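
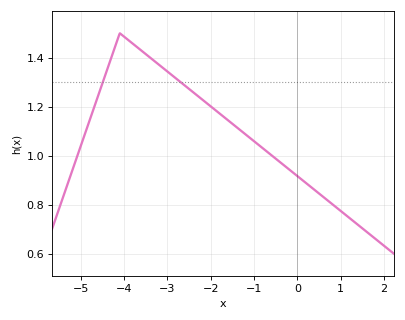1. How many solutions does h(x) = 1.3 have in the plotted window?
2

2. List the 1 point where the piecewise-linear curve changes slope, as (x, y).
(-4.1, 1.5)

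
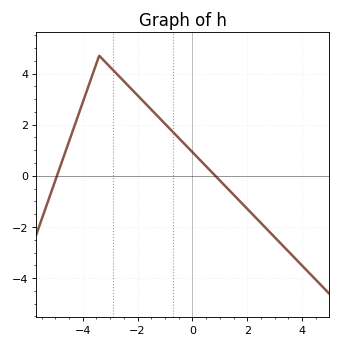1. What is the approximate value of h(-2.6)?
3.8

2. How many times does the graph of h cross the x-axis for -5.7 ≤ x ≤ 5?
2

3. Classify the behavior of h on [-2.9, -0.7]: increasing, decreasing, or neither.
decreasing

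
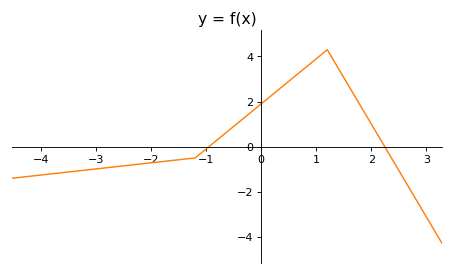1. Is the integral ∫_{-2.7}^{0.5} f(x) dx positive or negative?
positive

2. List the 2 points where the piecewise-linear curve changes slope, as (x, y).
(-1.2, -0.5); (1.2, 4.3)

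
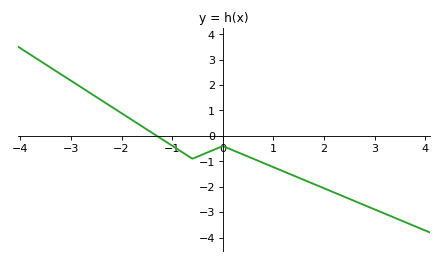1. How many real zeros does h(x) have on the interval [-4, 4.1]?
1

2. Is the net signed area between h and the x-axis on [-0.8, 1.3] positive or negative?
negative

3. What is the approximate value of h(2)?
-2.1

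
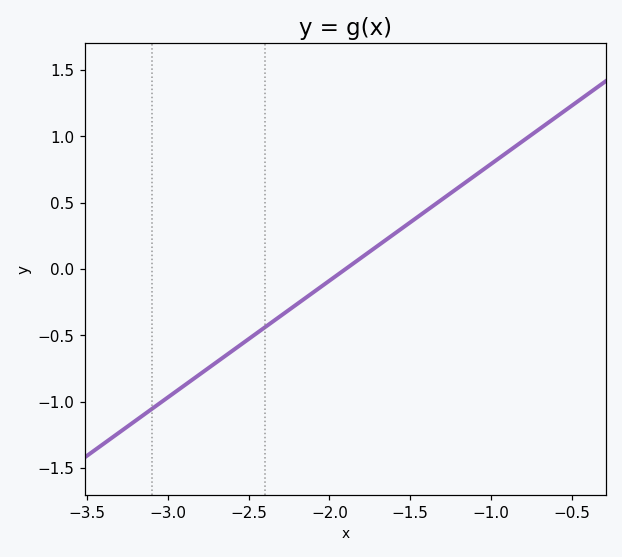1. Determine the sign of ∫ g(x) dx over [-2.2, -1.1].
positive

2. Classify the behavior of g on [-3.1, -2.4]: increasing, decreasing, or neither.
increasing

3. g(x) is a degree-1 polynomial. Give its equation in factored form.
y = 0.88(x + 1.9)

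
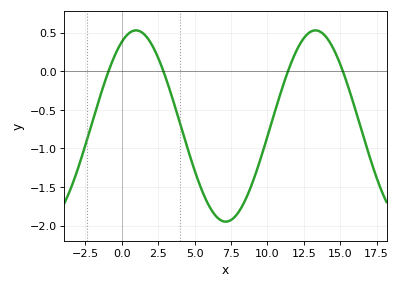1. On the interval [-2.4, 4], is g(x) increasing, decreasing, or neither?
neither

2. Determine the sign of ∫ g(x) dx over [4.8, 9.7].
negative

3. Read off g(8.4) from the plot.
-1.7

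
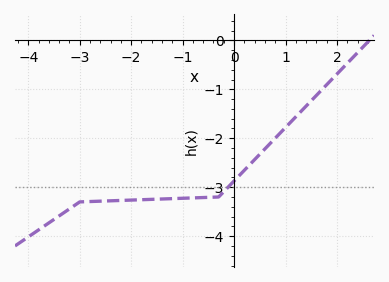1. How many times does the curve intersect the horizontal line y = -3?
1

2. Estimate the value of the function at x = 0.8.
-2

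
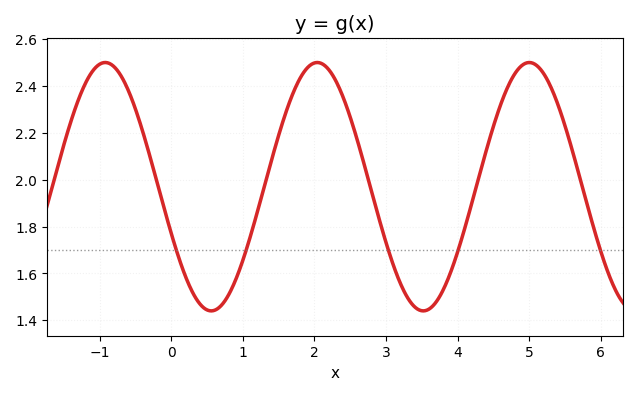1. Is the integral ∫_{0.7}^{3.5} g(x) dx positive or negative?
positive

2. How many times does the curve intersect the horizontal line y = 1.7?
5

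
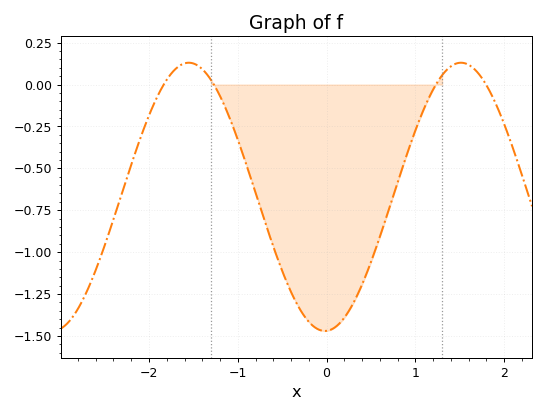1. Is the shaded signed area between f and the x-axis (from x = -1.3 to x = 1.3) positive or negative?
negative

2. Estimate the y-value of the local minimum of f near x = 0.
-1.46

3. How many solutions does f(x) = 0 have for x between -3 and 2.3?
4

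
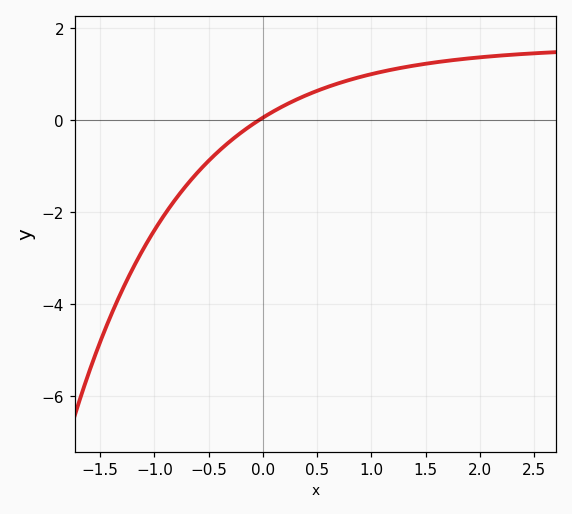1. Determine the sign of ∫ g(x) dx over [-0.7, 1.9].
positive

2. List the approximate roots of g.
0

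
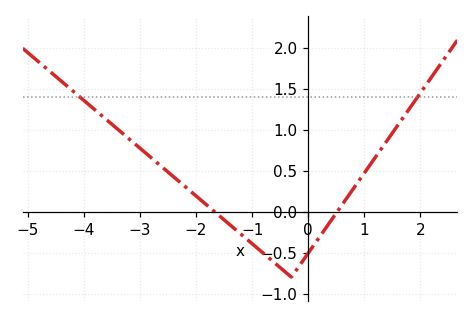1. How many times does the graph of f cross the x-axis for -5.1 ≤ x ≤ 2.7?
2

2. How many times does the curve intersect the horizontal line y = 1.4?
2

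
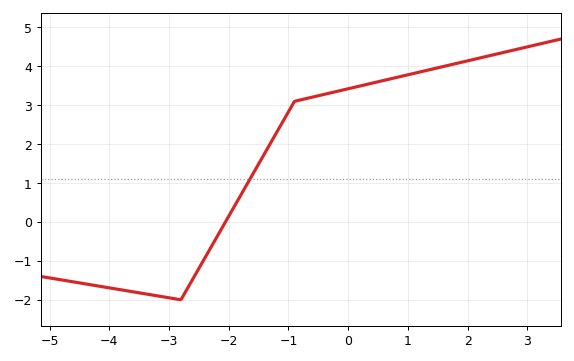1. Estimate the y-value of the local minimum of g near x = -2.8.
-2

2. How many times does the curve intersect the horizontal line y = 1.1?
1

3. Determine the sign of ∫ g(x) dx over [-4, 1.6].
positive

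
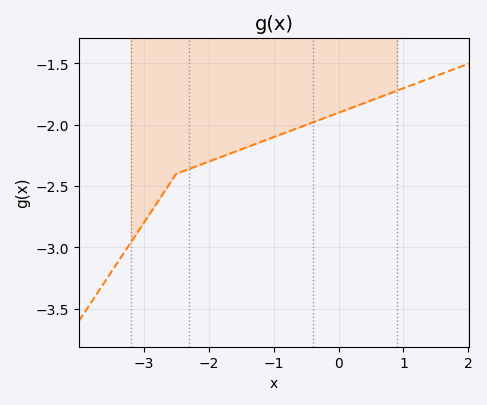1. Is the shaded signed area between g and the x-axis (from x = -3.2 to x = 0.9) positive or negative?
negative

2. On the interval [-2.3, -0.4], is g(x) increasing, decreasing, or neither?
increasing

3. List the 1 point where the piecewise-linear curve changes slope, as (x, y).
(-2.5, -2.4)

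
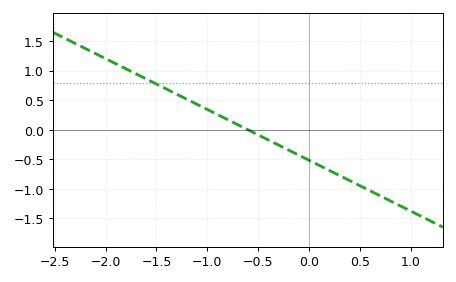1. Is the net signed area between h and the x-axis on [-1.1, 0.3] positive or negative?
negative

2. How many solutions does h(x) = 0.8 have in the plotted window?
1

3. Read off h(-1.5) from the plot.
0.75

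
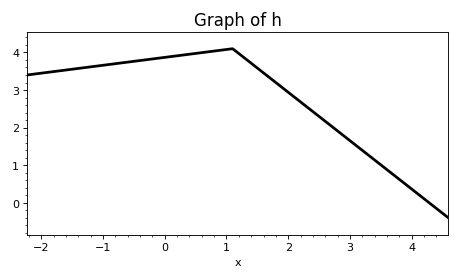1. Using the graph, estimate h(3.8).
0.6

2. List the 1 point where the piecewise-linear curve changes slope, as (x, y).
(1.1, 4.1)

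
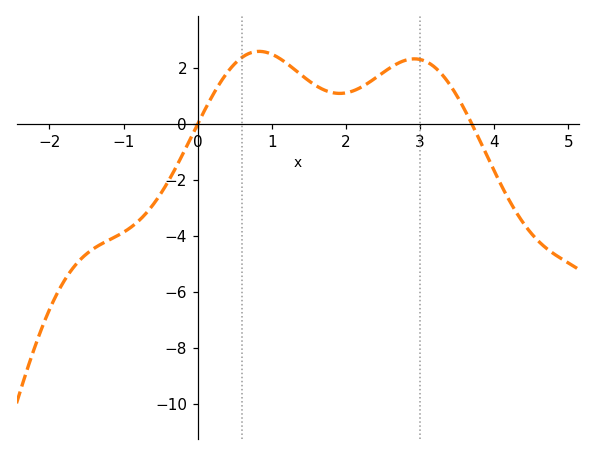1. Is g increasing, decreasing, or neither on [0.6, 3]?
neither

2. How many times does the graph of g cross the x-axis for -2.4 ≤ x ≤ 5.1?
2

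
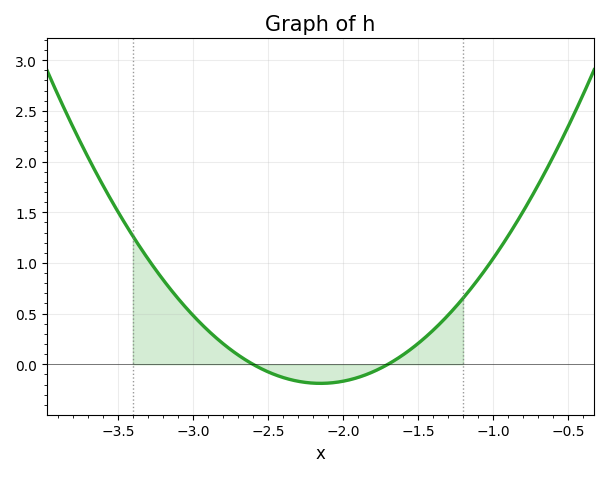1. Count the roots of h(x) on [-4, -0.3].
2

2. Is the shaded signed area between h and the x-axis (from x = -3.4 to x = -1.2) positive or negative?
positive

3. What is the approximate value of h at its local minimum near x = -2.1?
-0.188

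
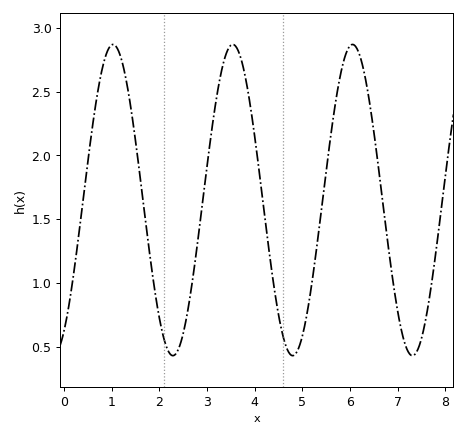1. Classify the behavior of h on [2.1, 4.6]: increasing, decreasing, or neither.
neither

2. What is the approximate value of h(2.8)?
1.3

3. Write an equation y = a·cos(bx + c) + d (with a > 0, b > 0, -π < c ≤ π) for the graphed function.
y = 1.22cos(2.5x - 2.6) + 1.65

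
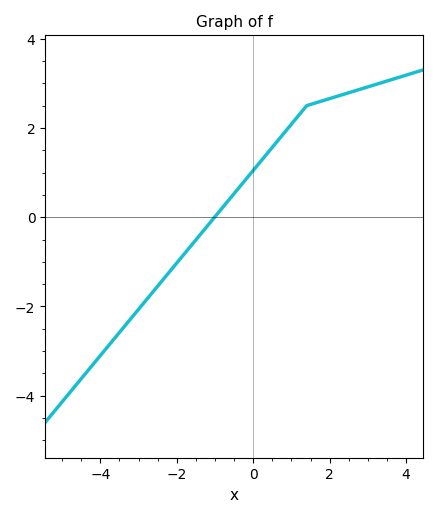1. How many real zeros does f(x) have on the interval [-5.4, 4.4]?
1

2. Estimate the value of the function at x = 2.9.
2.89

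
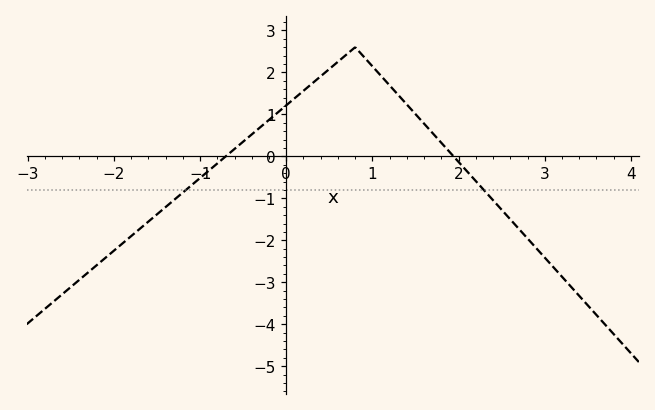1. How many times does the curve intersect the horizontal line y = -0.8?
2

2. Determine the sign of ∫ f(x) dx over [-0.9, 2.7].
positive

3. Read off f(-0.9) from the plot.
-0.343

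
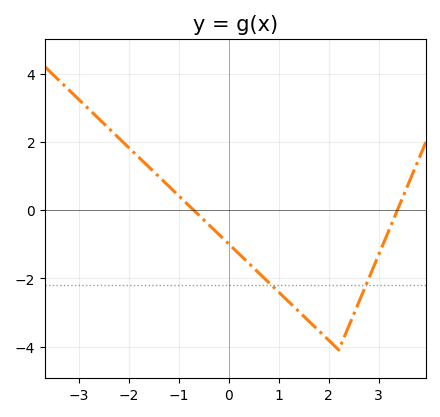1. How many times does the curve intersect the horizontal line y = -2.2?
2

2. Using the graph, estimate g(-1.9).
1.69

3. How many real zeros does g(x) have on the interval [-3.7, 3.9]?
2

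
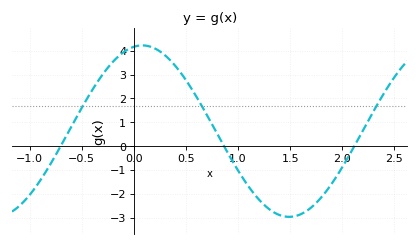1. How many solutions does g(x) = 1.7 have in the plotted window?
3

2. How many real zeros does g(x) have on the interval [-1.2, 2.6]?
3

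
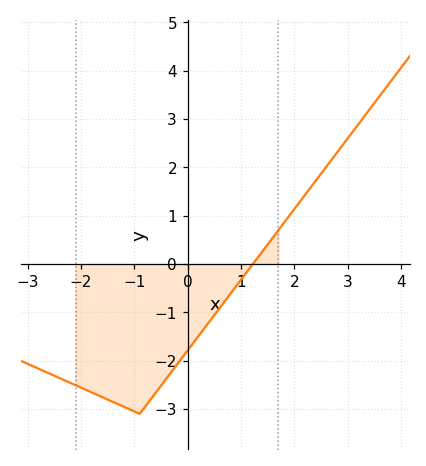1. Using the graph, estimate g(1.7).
0.698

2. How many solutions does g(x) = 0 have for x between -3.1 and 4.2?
1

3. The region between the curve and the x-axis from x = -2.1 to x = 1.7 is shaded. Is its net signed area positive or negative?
negative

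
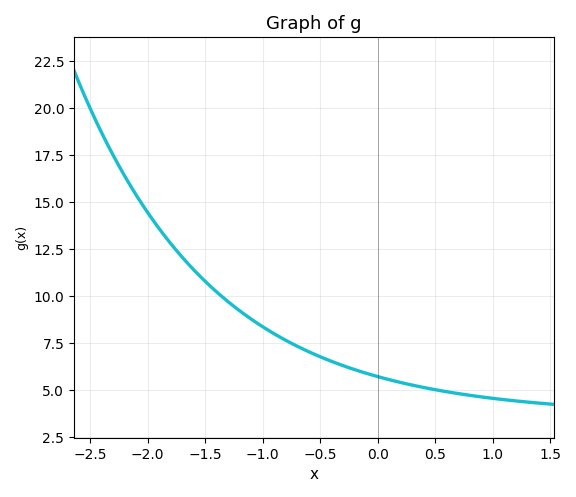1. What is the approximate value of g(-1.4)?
10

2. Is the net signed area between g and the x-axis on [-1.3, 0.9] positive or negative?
positive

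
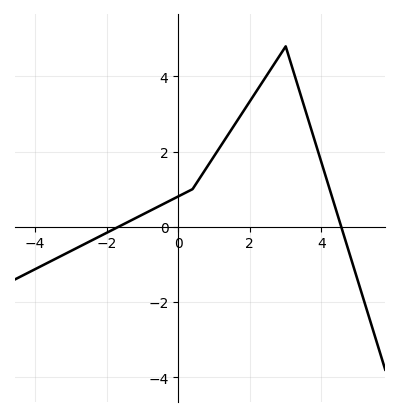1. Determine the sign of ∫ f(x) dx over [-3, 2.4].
positive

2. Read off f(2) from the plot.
3.34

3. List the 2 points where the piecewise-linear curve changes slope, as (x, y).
(0.4, 1); (3, 4.8)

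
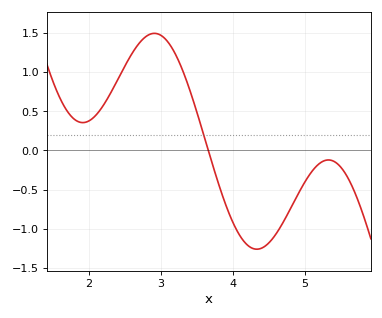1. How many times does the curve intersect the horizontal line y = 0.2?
1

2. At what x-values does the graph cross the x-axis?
3.7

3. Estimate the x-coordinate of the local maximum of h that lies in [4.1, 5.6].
5.3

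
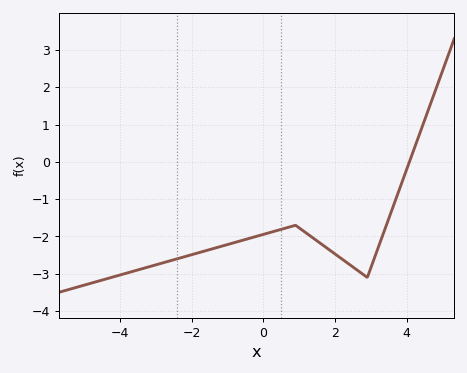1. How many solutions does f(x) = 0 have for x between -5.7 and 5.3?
1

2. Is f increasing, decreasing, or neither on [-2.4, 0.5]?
increasing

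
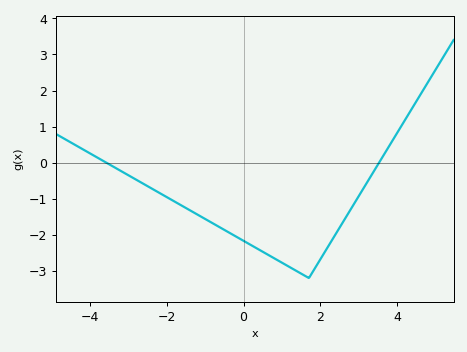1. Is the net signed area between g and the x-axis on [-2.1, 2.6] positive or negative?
negative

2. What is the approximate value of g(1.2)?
-2.9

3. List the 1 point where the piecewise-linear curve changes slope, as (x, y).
(1.7, -3.2)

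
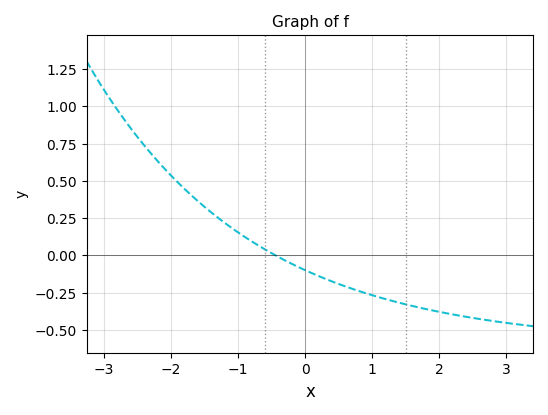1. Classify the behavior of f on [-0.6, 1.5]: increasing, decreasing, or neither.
decreasing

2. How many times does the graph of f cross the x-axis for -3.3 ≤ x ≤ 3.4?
1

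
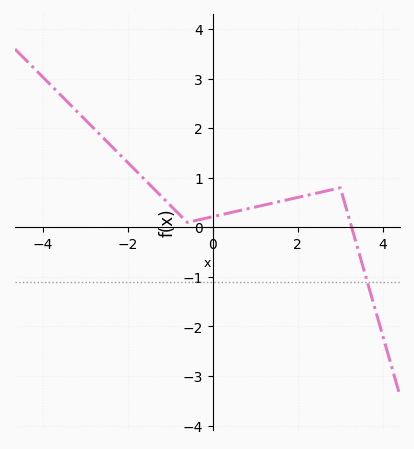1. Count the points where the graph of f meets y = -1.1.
1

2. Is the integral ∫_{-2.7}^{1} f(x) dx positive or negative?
positive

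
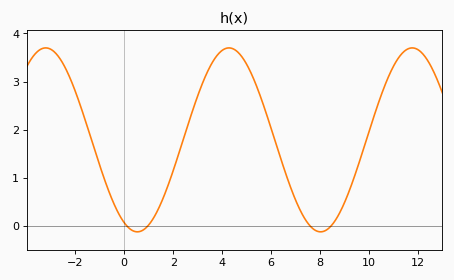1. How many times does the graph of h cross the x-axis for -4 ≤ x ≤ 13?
4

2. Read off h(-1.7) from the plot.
2.4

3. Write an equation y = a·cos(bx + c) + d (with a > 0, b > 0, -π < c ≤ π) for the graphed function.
y = 1.91cos(0.84x + 2.7) + 1.79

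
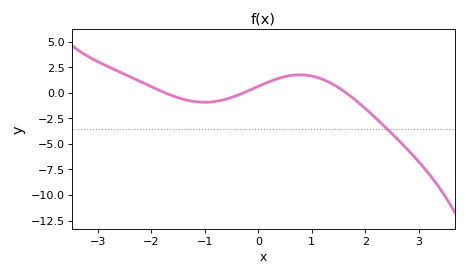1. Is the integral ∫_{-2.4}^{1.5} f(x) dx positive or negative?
positive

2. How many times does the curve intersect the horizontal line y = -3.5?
1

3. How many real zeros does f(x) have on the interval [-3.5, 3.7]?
3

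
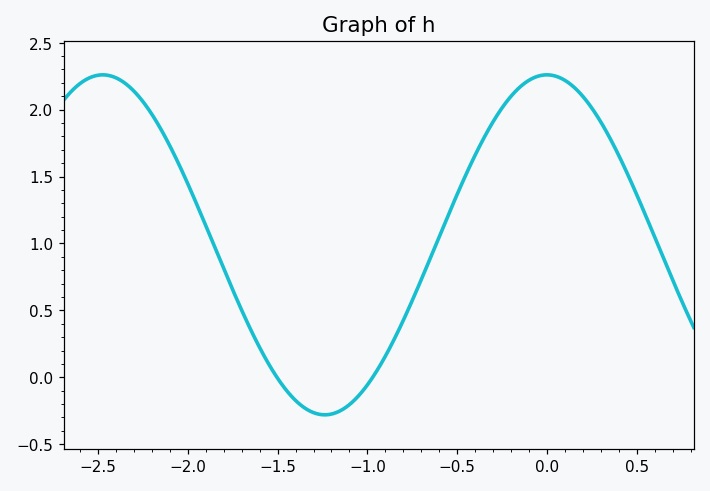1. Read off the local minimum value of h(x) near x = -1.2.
-0.3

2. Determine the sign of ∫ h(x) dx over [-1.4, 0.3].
positive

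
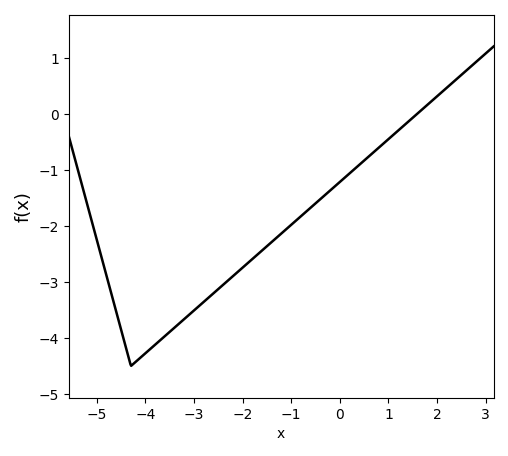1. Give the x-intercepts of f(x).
1.59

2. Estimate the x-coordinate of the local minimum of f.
-4.3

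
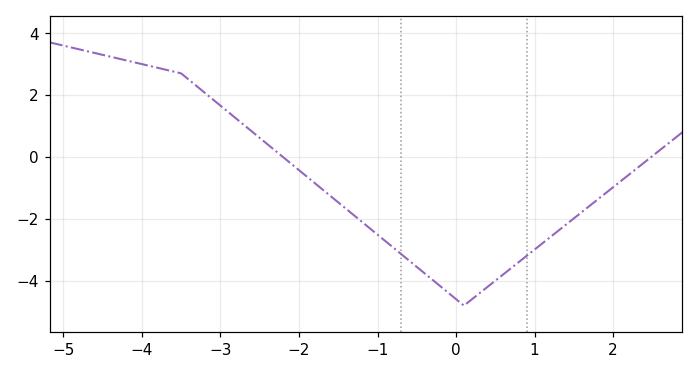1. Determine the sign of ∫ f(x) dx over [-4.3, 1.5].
negative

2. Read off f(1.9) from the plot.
-1.18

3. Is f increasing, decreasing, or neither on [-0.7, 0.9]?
neither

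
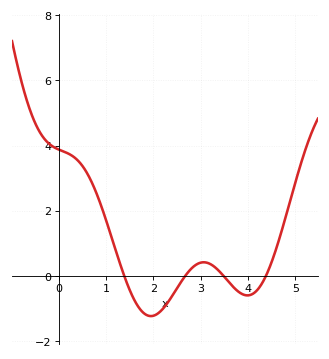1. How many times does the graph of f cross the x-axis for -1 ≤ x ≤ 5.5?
4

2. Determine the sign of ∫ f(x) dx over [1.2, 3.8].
negative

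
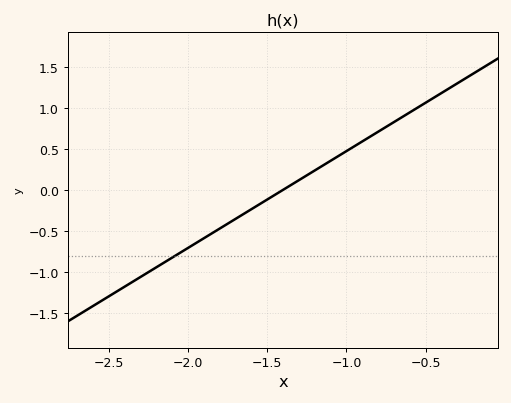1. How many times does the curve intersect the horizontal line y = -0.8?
1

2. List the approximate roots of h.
-1.4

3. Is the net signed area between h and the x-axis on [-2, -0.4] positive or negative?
positive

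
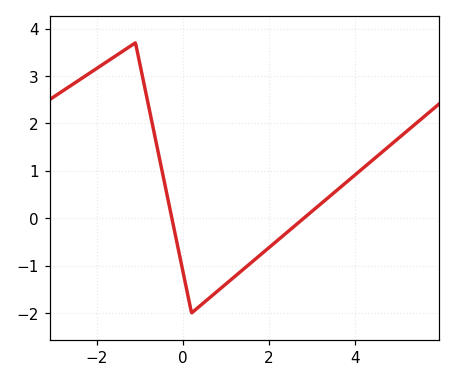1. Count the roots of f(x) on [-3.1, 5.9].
2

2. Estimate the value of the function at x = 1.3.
-1.16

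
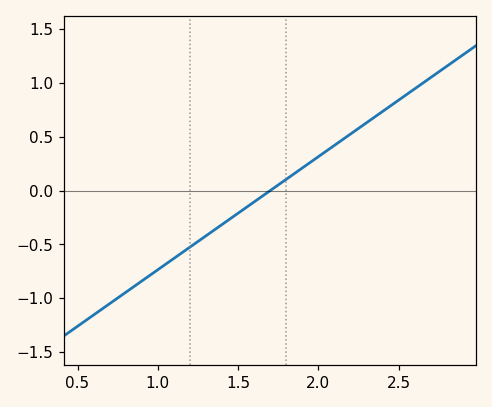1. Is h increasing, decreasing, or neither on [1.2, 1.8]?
increasing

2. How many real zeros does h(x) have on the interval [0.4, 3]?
1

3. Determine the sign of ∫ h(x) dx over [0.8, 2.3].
negative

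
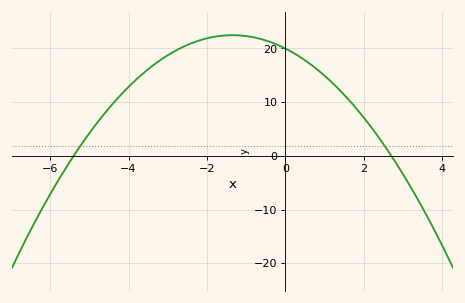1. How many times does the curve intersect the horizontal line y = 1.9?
2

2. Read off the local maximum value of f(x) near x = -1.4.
22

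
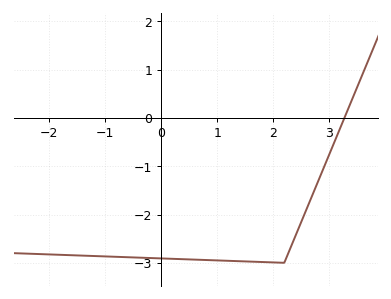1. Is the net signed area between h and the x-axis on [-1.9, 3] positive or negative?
negative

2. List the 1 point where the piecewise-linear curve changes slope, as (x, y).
(2.2, -3)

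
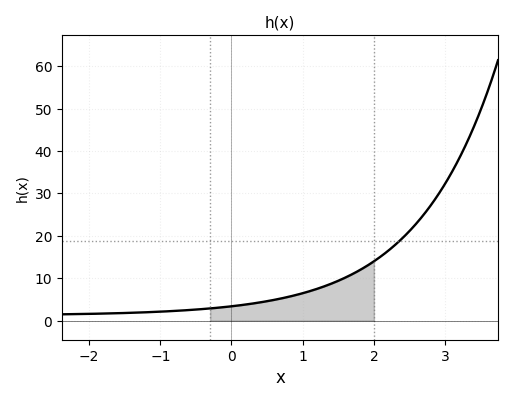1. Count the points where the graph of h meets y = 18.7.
1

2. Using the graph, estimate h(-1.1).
2.05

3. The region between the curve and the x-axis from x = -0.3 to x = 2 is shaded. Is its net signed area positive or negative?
positive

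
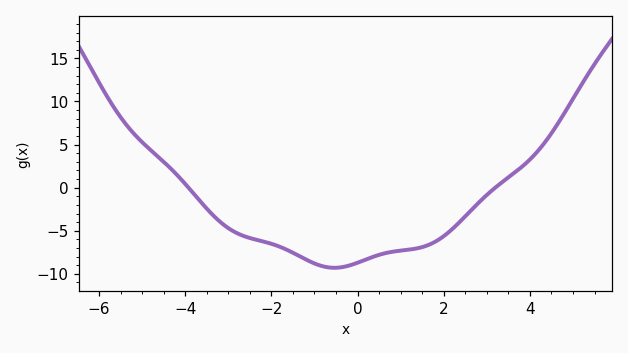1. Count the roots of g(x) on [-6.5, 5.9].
2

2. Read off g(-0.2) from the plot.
-9.05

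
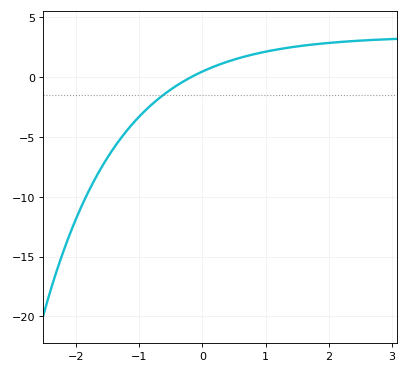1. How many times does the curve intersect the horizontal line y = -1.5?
1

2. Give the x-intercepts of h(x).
-0.179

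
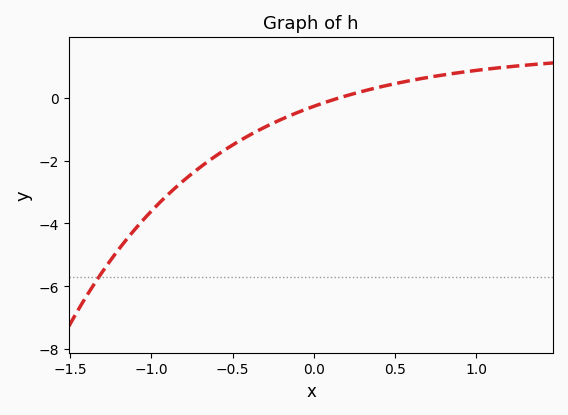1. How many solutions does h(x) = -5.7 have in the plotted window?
1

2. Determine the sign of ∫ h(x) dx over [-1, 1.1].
negative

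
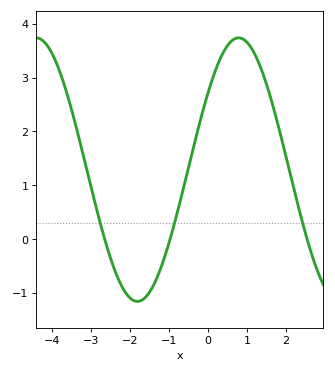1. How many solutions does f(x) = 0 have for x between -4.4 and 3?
3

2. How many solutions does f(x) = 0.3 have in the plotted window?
3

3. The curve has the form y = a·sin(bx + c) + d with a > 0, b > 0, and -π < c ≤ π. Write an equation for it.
y = 2.45sin(1.21x + 0.62) + 1.29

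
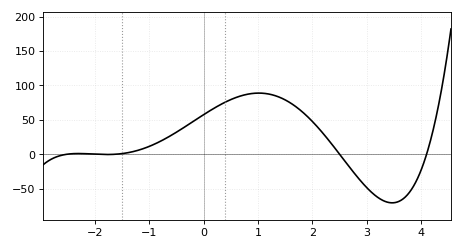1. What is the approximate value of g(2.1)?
40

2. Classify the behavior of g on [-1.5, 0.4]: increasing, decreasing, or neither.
increasing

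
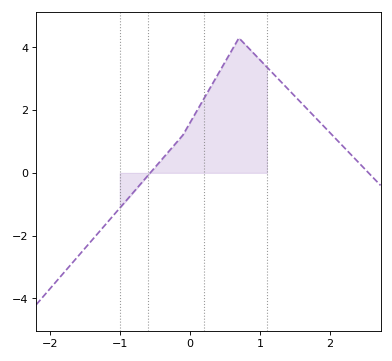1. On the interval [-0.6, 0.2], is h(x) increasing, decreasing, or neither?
increasing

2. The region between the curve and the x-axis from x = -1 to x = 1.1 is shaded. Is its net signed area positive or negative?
positive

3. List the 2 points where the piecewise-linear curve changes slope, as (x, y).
(-0.1, 1.2); (0.7, 4.3)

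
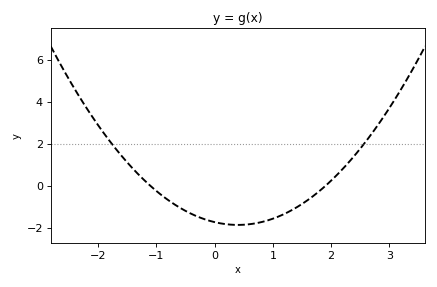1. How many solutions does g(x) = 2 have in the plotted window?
2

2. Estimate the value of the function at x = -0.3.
-1.44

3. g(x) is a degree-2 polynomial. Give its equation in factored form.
y = 0.82(x + 1.1)(x - 1.9)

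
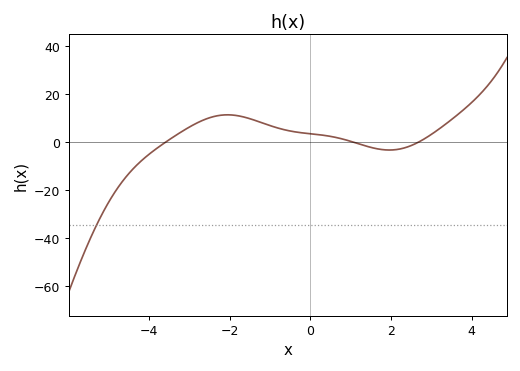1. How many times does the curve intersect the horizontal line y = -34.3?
1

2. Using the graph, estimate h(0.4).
2.73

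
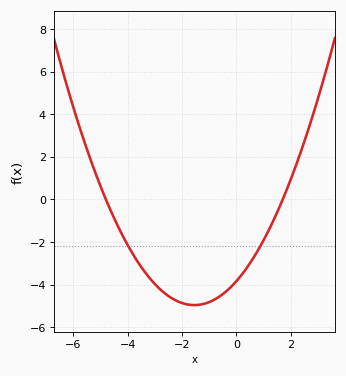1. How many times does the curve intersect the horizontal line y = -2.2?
2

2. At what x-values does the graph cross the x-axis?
-4.8, 1.7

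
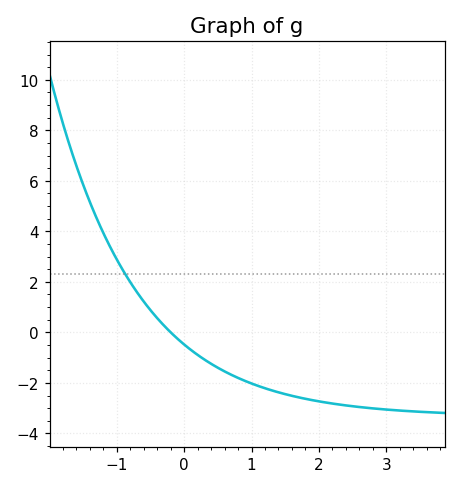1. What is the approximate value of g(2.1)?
-2.78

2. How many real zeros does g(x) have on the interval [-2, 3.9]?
1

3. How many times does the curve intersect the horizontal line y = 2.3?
1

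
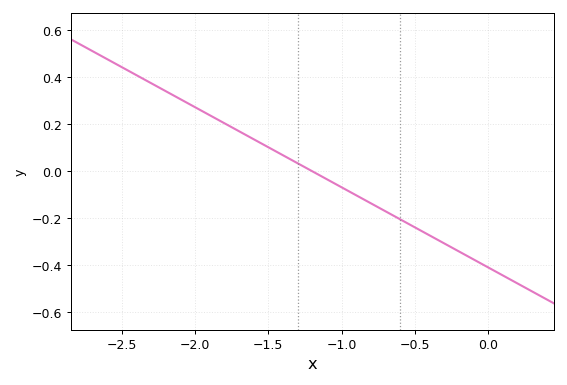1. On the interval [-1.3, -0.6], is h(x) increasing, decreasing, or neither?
decreasing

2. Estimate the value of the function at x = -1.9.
0.24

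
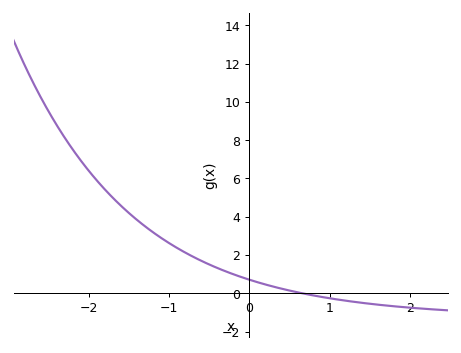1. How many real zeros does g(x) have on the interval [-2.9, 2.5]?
1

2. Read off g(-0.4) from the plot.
1.4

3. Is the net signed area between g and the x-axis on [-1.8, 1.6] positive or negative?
positive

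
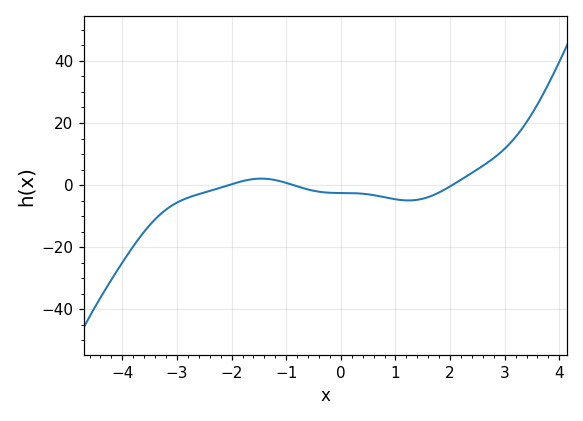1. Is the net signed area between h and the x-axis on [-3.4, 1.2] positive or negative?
negative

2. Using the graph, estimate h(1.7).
-3.18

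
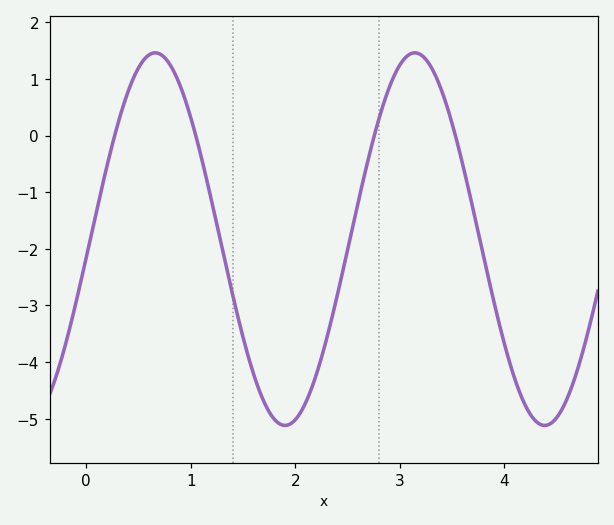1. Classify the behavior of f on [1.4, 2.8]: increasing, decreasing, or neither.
neither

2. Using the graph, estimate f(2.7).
-0.403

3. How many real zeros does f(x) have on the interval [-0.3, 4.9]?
4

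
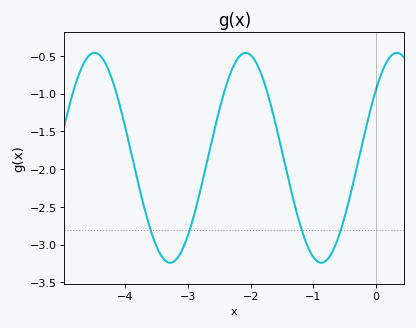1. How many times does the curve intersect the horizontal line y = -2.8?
4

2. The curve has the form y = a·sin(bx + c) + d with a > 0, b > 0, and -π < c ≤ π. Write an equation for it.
y = 1.39sin(2.6x + 0.71) - 1.85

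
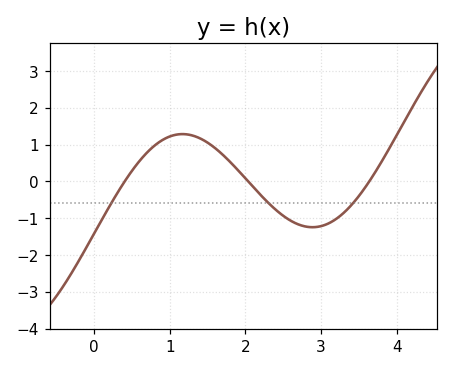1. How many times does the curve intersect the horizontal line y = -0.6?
3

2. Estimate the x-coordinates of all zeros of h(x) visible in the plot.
0.4, 2, 3.6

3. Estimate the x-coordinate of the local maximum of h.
1.2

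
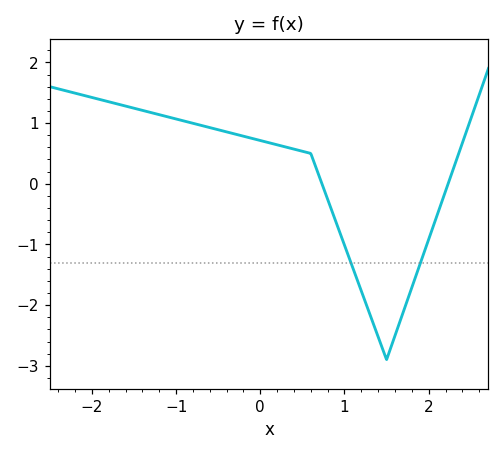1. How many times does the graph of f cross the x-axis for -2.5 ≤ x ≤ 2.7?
2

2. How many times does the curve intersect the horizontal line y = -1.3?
2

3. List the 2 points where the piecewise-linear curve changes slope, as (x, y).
(0.6, 0.5); (1.5, -2.9)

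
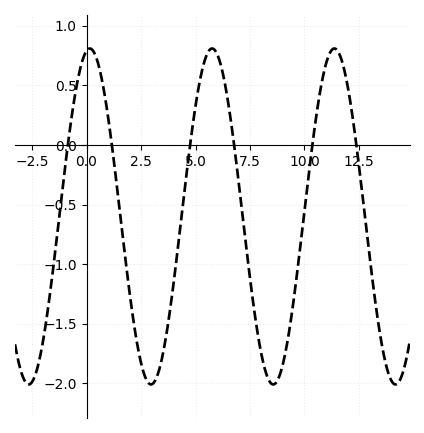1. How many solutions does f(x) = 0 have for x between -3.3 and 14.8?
6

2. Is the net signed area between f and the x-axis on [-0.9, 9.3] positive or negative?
negative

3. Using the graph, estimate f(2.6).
-1.9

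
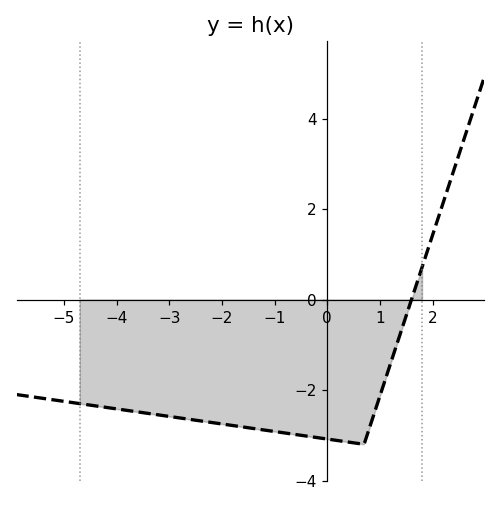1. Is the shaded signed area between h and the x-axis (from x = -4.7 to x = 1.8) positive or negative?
negative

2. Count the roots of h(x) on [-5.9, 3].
1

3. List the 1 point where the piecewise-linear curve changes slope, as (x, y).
(0.7, -3.2)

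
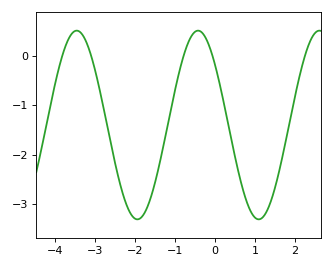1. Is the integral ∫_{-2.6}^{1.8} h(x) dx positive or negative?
negative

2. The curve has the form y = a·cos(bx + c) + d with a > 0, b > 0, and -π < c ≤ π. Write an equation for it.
y = 1.91cos(2.1x + 0.89) - 1.4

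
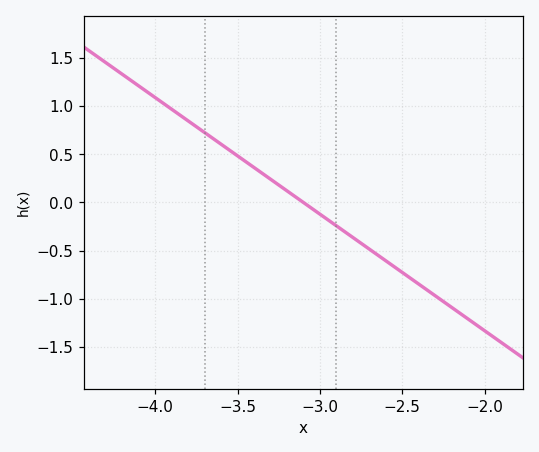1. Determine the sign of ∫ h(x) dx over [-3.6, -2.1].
negative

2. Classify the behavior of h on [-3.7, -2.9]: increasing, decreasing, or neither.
decreasing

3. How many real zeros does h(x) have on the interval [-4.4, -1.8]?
1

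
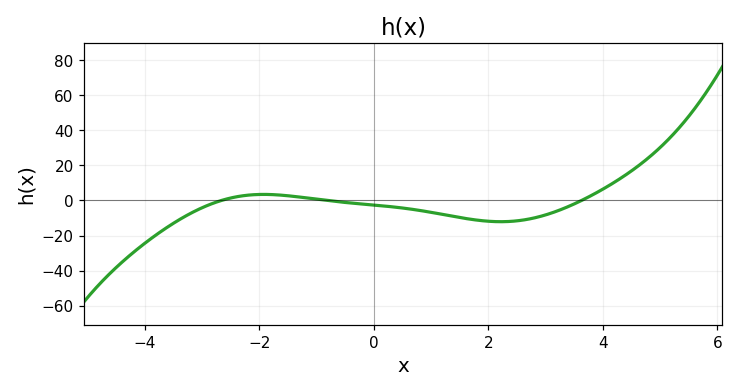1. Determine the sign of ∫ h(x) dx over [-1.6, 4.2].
negative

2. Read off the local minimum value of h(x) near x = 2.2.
-12.1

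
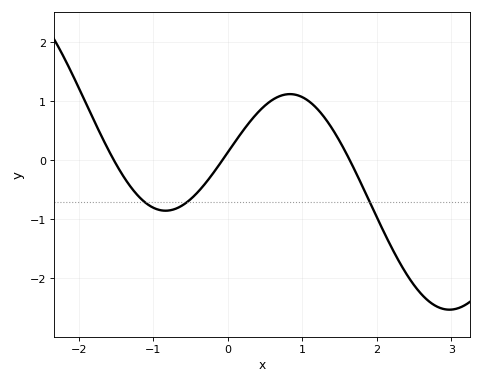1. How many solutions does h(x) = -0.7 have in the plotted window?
3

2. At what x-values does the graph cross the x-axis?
-1.53, -0.072, 1.64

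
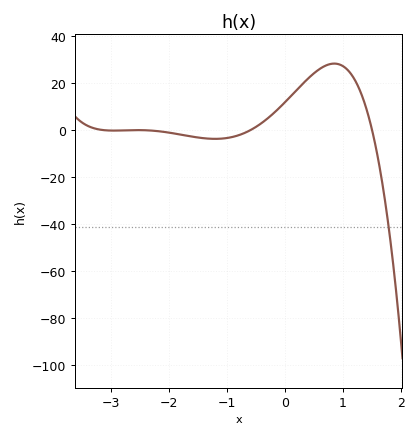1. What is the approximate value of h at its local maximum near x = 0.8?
28.3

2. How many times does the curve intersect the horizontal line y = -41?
1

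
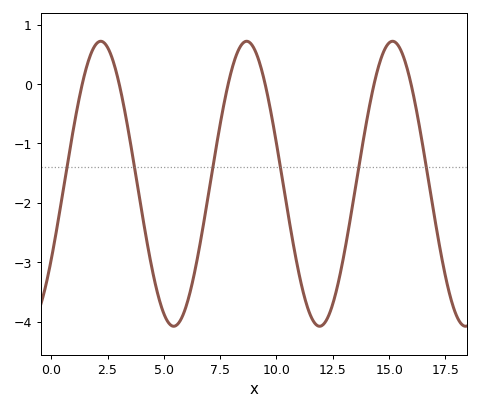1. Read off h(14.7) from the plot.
0.5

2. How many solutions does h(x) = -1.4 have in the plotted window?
6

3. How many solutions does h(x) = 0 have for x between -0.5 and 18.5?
6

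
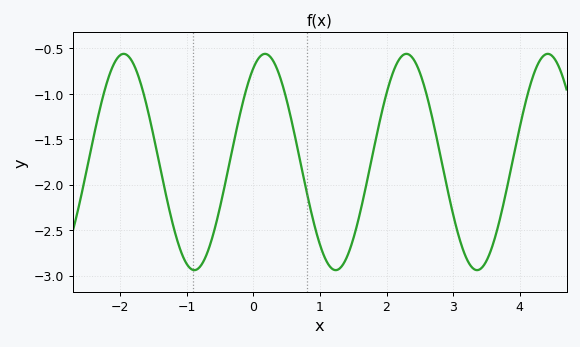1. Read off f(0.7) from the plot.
-1.75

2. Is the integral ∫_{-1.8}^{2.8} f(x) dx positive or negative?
negative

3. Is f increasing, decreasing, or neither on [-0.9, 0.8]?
neither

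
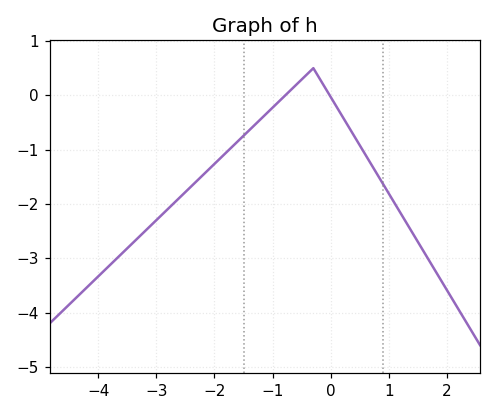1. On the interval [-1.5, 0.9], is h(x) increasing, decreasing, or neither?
neither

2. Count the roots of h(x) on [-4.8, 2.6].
2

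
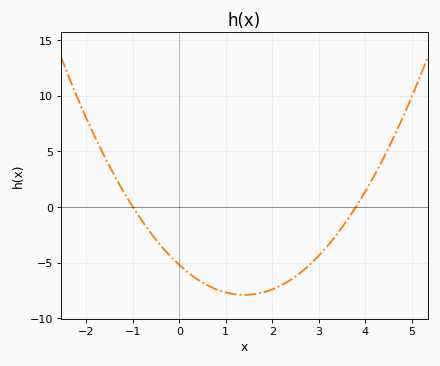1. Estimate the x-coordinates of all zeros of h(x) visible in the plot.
-1, 3.8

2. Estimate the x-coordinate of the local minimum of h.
1.4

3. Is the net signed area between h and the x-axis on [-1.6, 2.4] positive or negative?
negative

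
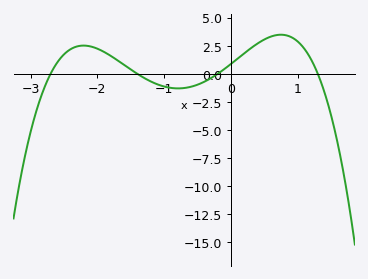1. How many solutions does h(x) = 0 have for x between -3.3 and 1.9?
4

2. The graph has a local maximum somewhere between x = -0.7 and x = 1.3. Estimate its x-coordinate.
0.748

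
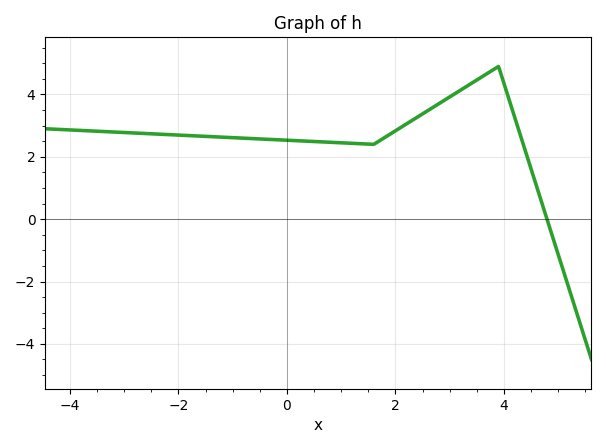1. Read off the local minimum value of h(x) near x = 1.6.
2.4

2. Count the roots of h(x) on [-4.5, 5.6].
1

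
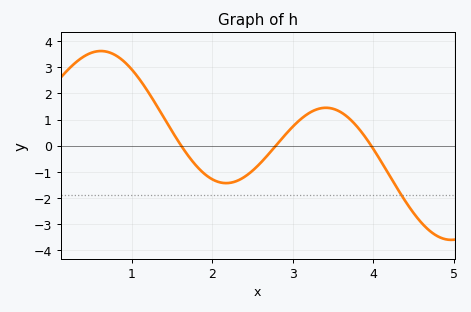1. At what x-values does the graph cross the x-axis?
1.61, 2.79, 3.97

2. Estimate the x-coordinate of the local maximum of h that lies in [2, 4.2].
3.41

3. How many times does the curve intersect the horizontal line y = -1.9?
1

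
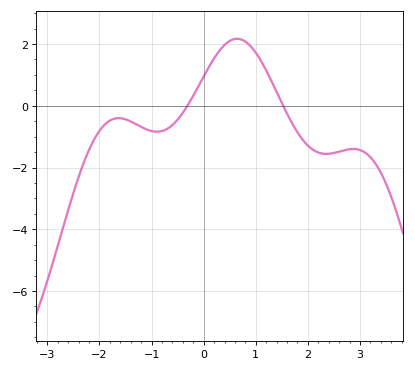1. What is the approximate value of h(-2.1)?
-1.08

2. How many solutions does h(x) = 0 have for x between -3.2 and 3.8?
2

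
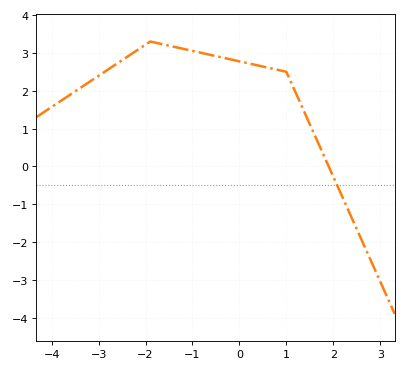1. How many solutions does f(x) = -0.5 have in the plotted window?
1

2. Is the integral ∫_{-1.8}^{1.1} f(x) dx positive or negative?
positive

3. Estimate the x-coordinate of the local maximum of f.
-1.8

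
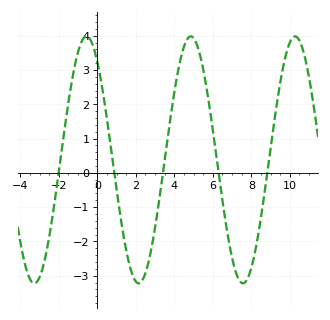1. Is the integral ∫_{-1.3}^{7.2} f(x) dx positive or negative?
positive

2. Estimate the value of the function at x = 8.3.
-1.99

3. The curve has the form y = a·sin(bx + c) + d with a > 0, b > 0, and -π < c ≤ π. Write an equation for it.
y = 3.6sin(1.16x + 2.22) + 0.38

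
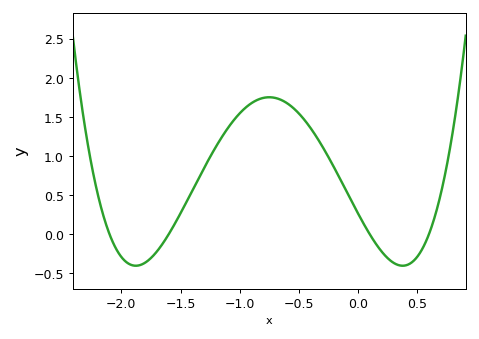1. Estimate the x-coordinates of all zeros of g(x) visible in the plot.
-2.1, -1.6, 0.1, 0.6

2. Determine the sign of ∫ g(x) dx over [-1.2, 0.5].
positive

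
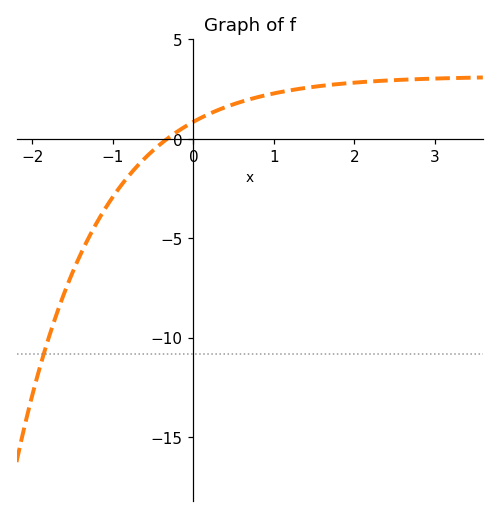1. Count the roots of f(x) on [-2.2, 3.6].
1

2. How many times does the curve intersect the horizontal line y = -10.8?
1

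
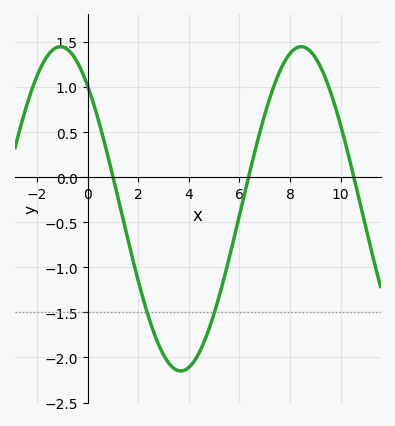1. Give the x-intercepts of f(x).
1.01, 6.36, 10.5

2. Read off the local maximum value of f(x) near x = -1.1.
1.45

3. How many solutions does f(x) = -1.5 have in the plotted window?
2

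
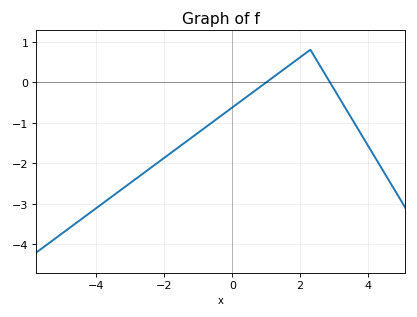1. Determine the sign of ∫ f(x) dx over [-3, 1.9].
negative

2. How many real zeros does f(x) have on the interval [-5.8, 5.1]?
2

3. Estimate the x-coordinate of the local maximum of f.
2.4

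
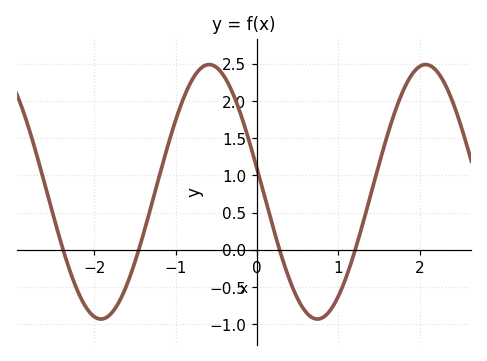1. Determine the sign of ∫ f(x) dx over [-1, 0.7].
positive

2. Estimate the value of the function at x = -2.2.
-0.55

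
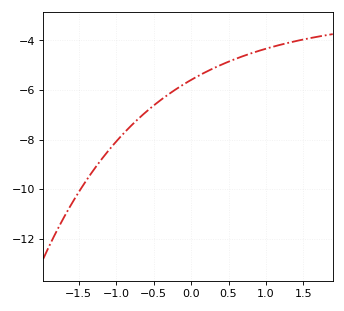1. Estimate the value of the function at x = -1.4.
-9.6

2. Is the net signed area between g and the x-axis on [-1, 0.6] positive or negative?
negative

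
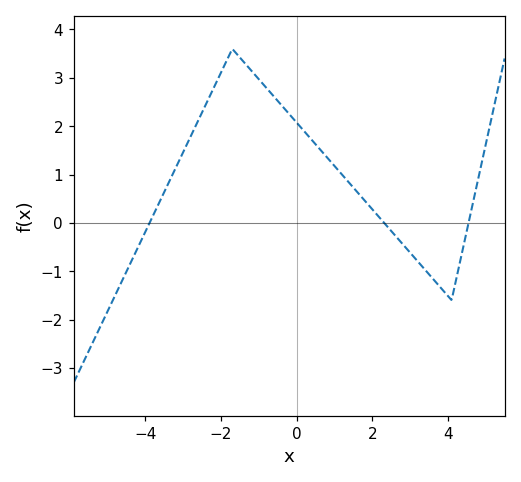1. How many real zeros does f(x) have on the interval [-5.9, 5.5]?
3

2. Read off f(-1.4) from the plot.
3.3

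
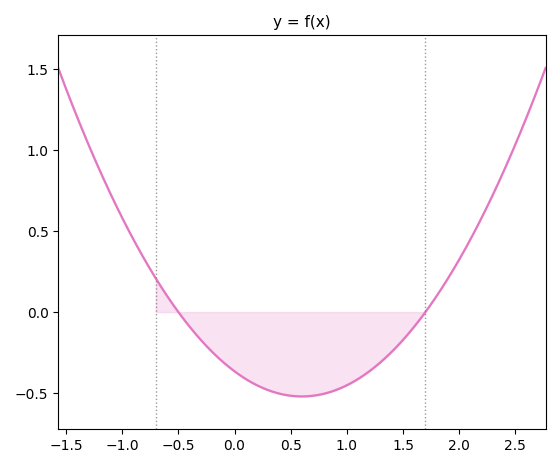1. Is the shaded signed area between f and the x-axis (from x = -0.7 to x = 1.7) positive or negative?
negative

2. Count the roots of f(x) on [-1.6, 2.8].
2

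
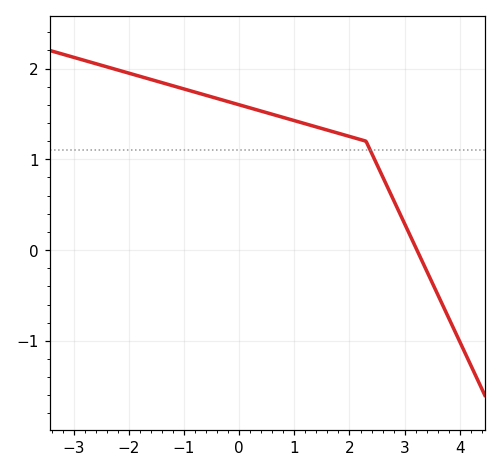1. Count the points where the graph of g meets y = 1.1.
1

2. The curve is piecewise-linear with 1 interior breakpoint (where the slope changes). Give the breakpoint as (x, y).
(2.3, 1.2)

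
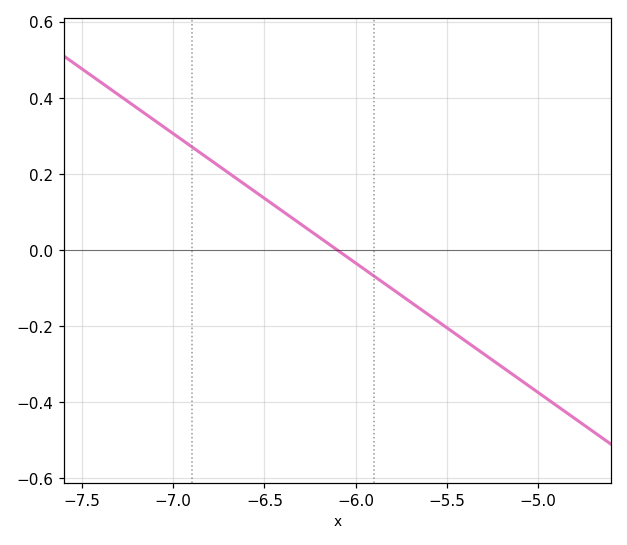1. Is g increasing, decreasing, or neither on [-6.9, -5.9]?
decreasing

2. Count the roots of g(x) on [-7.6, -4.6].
1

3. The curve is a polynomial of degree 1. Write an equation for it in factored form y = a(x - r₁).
y = -0.34(x + 6.1)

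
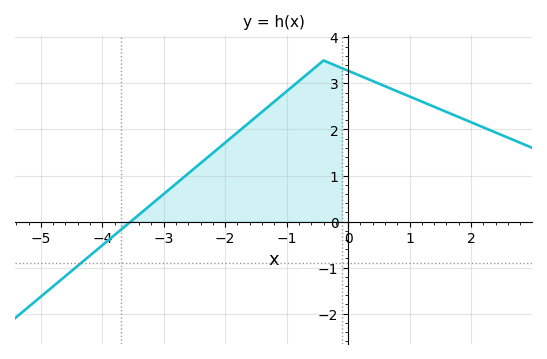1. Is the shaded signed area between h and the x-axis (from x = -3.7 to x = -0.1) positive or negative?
positive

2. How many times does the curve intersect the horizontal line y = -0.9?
1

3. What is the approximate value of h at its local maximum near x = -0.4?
3.5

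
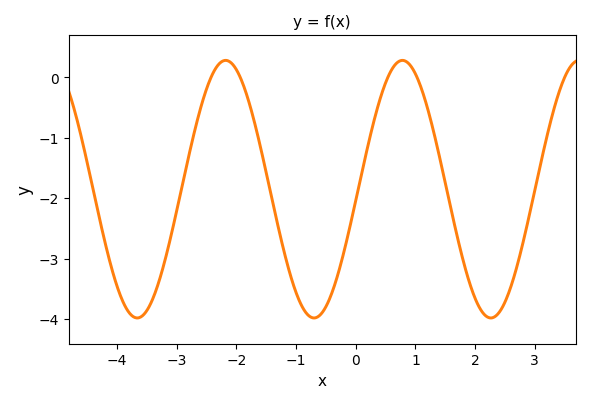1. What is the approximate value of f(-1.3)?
-2.5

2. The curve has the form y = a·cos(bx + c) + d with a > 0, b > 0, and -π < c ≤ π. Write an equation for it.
y = 2.13cos(2.1x - 1.7) - 1.85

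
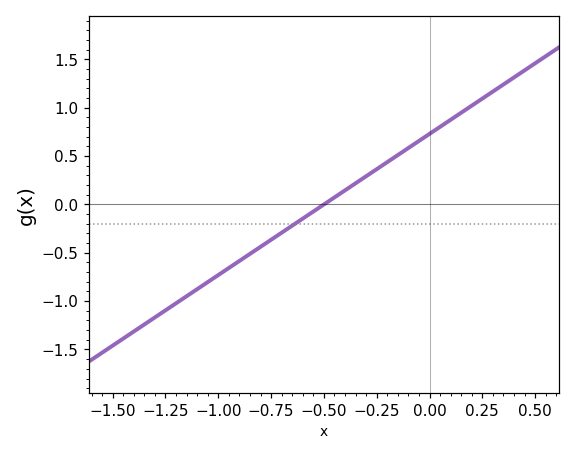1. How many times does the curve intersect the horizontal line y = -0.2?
1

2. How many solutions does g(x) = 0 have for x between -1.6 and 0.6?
1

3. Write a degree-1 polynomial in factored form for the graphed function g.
y = 1.46(x + 0.5)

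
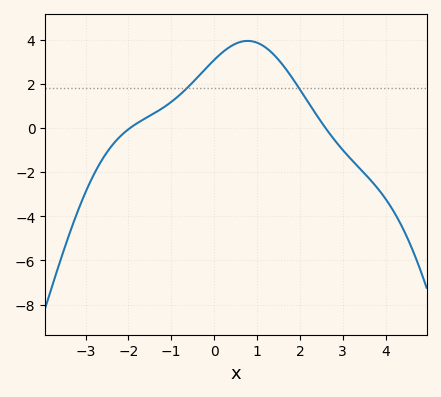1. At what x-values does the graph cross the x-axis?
-2, 2.6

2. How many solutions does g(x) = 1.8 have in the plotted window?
2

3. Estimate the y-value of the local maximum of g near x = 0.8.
4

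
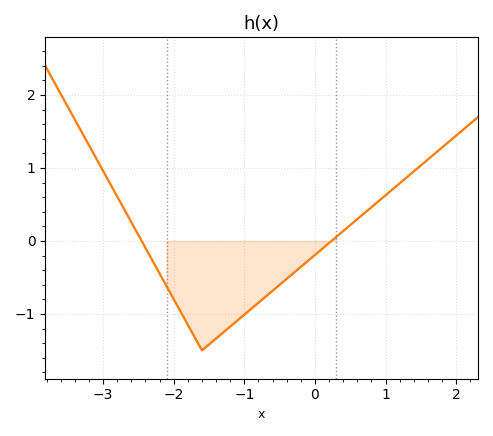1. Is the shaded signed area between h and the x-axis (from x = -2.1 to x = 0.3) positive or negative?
negative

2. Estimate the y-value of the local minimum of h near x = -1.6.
-1.5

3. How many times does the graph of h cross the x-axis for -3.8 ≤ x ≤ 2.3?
2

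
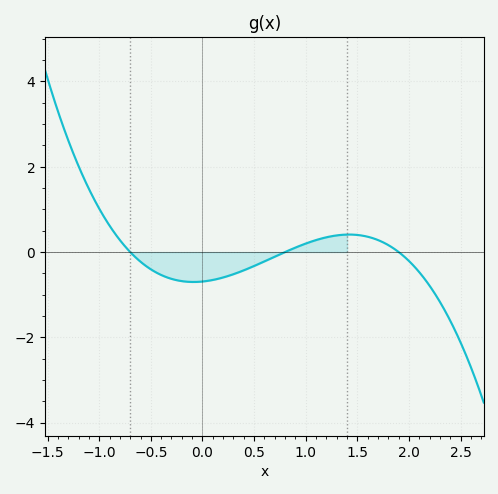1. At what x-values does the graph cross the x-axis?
-0.7, 0.8, 1.9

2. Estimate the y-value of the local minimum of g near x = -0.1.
-0.8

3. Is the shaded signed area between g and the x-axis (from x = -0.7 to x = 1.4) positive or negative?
negative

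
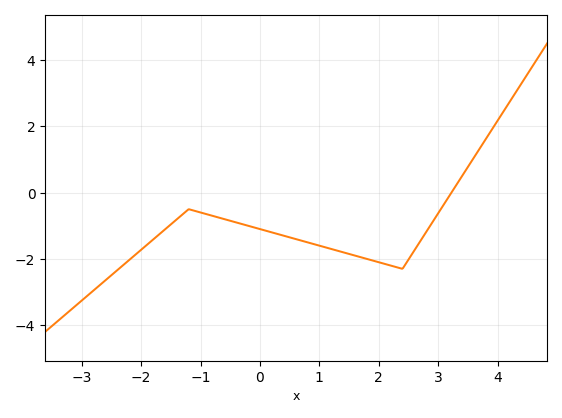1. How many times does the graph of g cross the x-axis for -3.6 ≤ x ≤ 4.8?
1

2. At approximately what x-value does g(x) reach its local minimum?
2.4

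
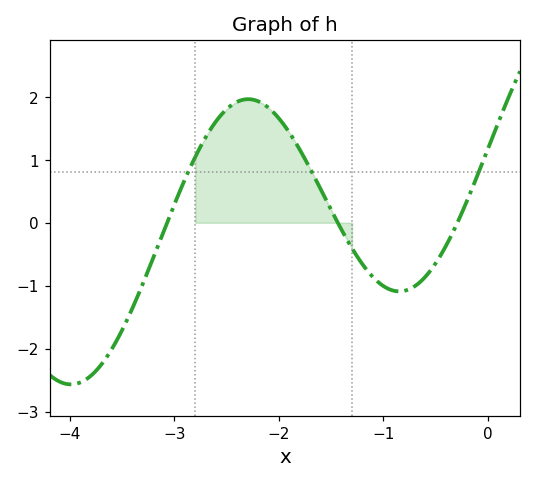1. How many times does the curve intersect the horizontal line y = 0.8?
3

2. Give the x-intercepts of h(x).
-3.1, -1.4, -0.3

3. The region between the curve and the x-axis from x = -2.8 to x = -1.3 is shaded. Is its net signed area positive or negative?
positive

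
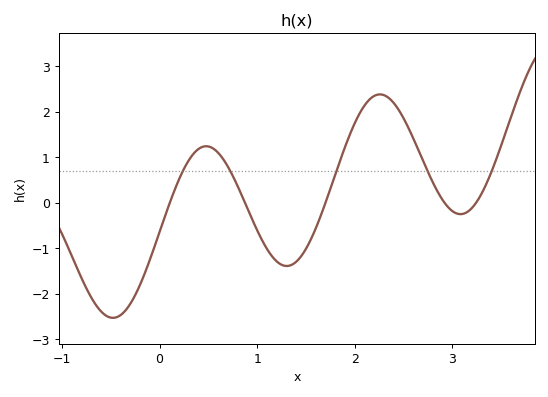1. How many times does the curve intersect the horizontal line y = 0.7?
5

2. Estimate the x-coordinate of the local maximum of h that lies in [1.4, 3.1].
2.26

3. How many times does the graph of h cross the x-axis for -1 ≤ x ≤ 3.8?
5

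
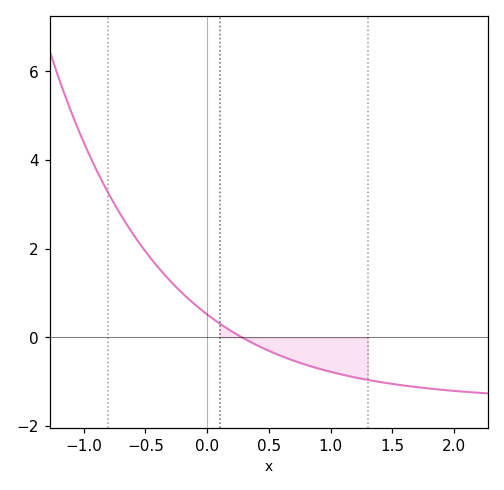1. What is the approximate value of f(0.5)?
-0.301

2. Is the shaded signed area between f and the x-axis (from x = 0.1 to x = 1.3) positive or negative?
negative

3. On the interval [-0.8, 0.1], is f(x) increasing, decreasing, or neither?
decreasing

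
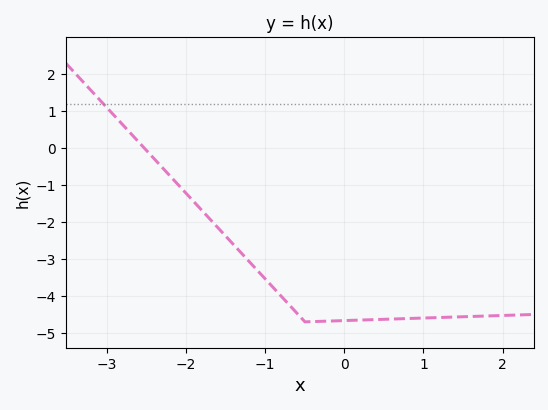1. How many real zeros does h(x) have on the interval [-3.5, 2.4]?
1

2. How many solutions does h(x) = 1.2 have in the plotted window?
1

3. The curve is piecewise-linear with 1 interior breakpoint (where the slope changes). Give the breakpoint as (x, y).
(-0.5, -4.7)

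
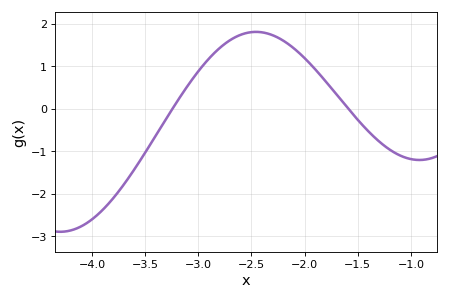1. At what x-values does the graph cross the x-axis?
-3.25, -1.6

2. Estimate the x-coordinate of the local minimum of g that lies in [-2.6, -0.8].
-0.9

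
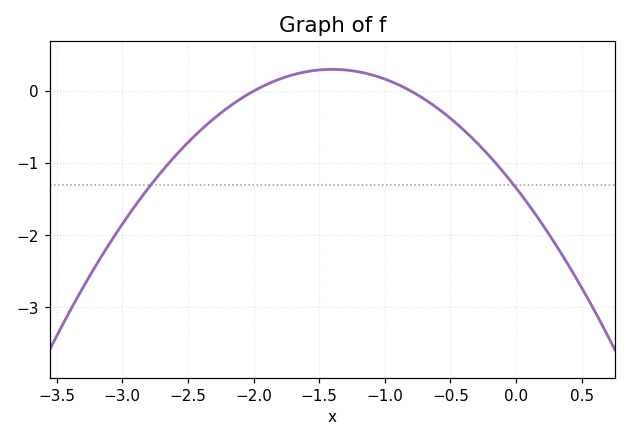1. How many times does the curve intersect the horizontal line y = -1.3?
2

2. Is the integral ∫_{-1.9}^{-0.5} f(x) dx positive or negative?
positive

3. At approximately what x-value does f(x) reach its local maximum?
-1.4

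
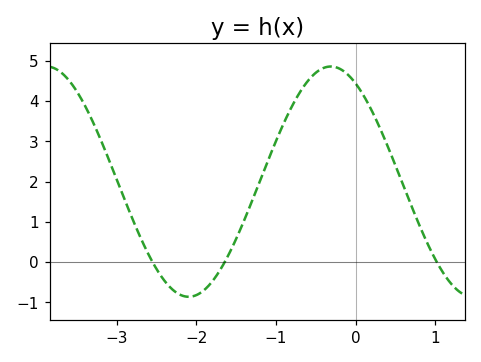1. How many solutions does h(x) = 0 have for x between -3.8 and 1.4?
3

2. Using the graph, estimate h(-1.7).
-0.188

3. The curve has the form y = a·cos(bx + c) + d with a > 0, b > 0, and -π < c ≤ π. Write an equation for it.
y = 2.86cos(1.76x + 0.55) + 2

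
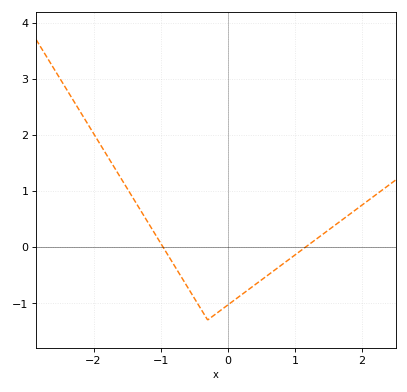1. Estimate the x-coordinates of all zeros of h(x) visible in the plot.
-0.964, 1.16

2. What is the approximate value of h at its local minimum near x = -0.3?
-1.3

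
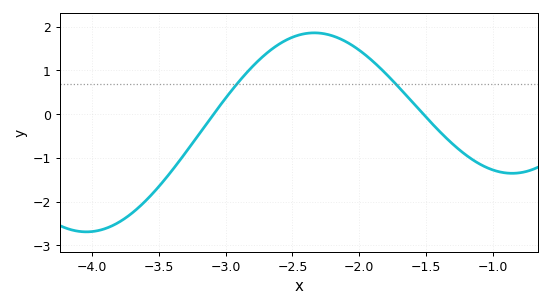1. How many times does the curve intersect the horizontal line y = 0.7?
2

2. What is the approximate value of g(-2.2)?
1.8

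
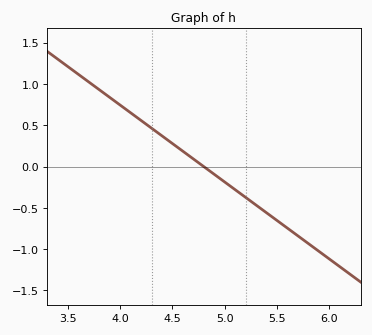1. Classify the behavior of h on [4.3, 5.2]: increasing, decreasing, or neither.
decreasing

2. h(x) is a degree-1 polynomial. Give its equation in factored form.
y = -0.93(x - 4.8)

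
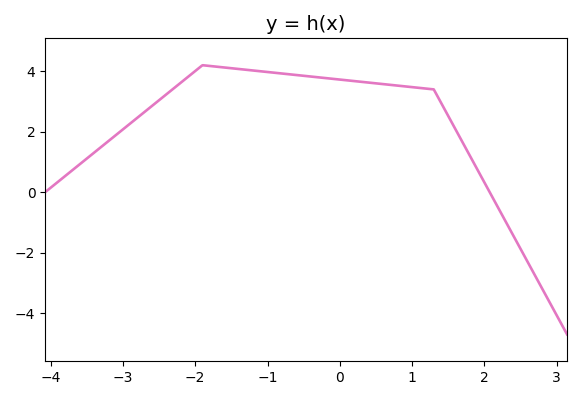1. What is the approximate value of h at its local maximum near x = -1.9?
4.2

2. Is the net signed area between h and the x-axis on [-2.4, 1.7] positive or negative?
positive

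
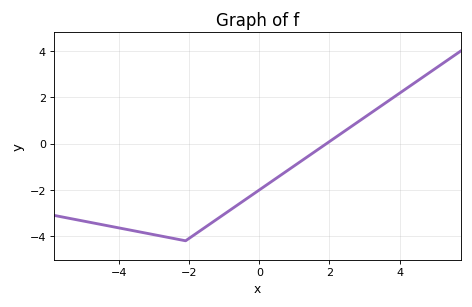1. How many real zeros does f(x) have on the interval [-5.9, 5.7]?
1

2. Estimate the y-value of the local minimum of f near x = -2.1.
-4.2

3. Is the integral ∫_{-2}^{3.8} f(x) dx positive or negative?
negative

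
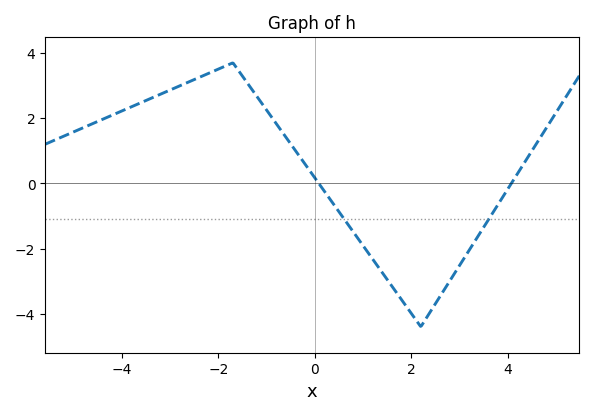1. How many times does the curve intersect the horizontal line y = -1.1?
2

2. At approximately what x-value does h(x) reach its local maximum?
-1.7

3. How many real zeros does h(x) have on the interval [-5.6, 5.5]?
2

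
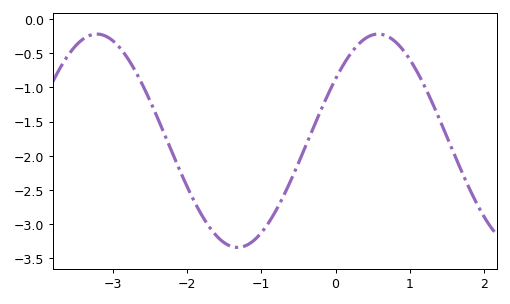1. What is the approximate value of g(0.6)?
-0.222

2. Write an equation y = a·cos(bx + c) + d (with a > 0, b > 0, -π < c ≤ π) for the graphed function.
y = 1.56cos(1.66x - 0.952) - 1.78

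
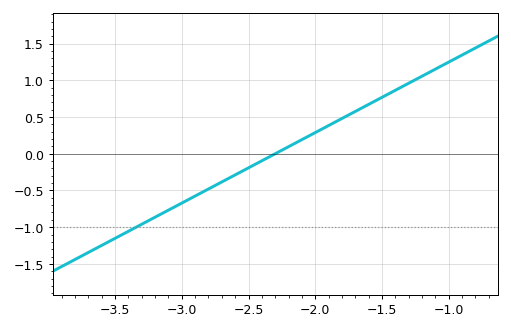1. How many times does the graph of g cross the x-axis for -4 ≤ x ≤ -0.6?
1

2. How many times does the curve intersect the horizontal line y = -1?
1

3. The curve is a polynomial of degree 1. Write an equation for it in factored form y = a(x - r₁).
y = 0.96(x + 2.3)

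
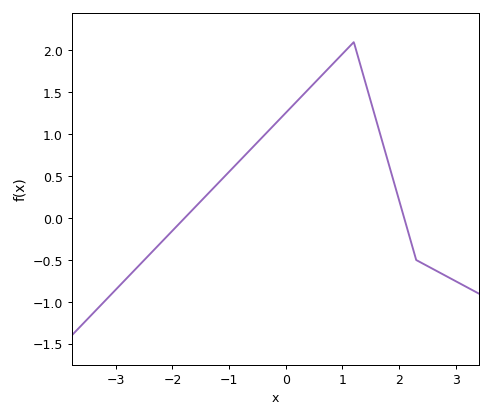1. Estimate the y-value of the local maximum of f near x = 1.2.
2.1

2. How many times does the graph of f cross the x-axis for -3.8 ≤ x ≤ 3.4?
2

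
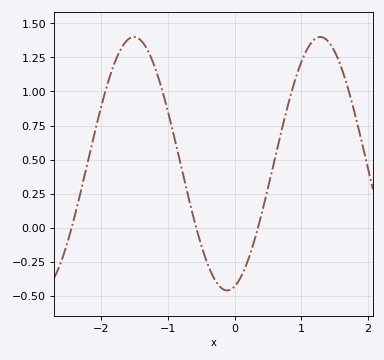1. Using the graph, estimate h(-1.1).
1.05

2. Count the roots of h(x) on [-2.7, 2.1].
3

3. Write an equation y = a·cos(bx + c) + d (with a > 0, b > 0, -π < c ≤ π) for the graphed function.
y = 0.93cos(2.2x - 2.9) + 0.47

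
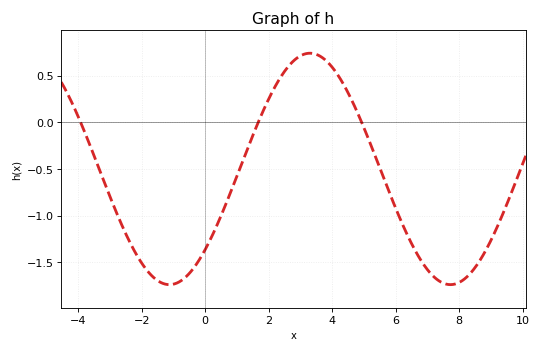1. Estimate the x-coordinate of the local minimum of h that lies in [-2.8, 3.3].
-1.2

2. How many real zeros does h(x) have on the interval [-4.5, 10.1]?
3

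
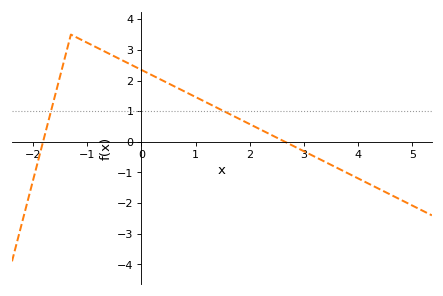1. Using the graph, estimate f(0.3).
2.1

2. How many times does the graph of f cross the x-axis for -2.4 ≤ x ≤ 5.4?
2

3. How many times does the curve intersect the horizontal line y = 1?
2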